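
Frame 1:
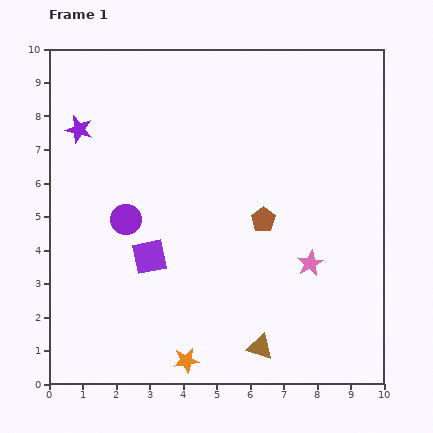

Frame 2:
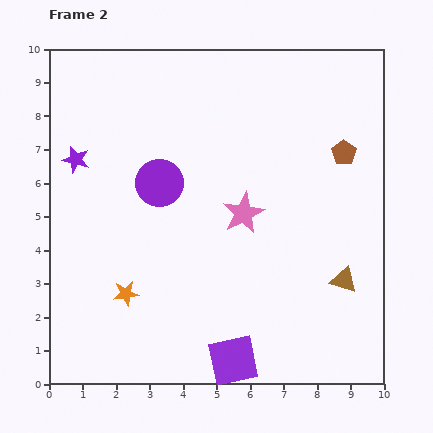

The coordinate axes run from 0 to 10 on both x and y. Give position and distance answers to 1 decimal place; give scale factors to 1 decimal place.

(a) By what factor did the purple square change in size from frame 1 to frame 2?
1.4×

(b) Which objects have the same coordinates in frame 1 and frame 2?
none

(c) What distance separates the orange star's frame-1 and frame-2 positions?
2.7

The orange star moved from (4.1, 0.7) to (2.3, 2.7), a distance of √(1.8² + 2.0²) ≈ 2.7.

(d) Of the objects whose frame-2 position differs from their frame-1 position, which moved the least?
the purple star

(moved 0.9)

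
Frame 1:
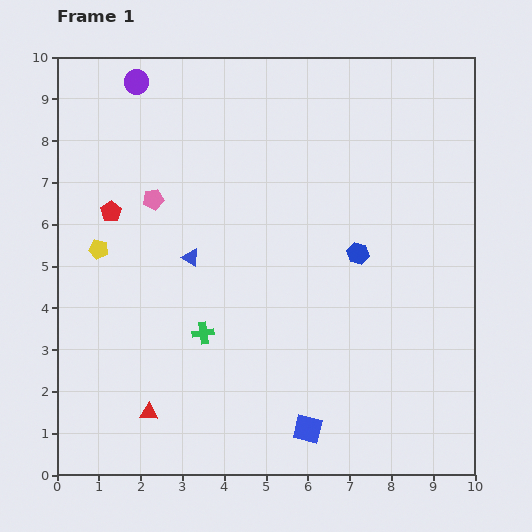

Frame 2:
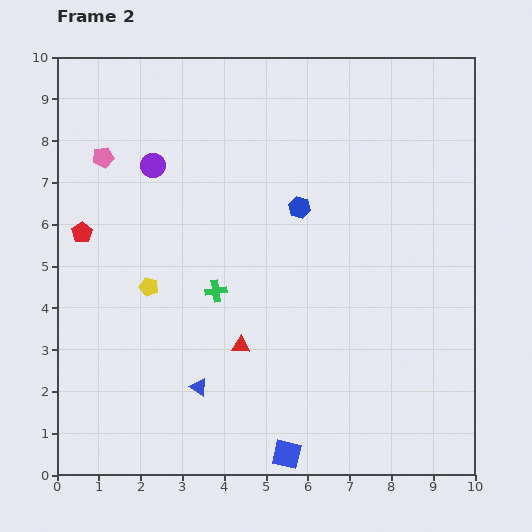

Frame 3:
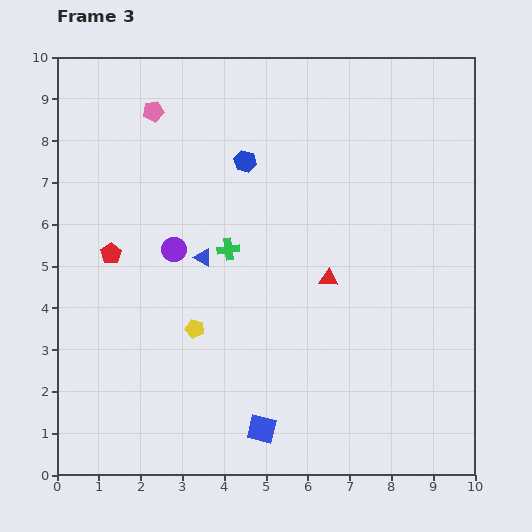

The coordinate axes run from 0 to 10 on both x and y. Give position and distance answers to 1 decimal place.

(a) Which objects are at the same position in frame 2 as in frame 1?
none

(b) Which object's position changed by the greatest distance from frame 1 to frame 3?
the red triangle

(moved 5.4; next 4.1)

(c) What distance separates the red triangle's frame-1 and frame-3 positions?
5.4

The red triangle moved from (2.2, 1.5) to (6.5, 4.7), a distance of √(4.3² + 3.2²) ≈ 5.4.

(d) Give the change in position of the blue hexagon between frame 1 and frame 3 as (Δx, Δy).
(-2.7, 2.2)

The blue hexagon was at (7.2, 5.3) in frame 1 and (4.5, 7.5) in frame 3.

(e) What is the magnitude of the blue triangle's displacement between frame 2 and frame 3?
3.1

The blue triangle moved from (3.4, 2.1) to (3.5, 5.2), a distance of √(0.1² + 3.1²) ≈ 3.1.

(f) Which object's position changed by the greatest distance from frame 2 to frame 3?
the blue triangle

(moved 3.1; next 2.6)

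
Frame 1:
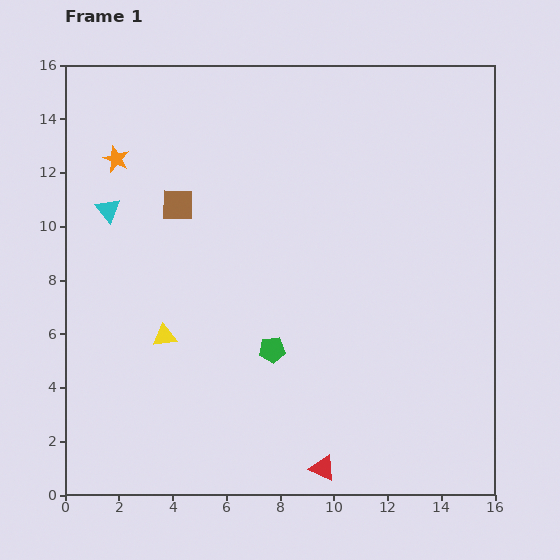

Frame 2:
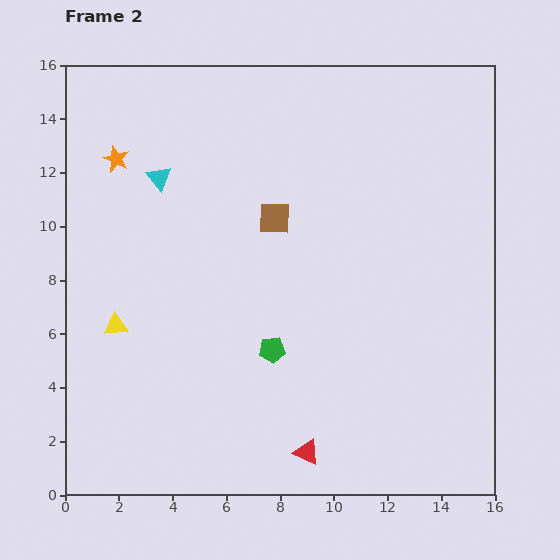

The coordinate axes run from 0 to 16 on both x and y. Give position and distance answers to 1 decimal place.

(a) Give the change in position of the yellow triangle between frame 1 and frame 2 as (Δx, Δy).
(-1.8, 0.4)

The yellow triangle was at (3.7, 5.9) in frame 1 and (1.9, 6.3) in frame 2.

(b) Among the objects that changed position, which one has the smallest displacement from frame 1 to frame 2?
the red triangle

(moved 0.8)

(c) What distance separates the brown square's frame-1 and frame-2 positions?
3.6

The brown square moved from (4.2, 10.8) to (7.8, 10.3), a distance of √(3.6² + 0.5²) ≈ 3.6.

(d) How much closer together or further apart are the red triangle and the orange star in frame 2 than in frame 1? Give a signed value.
-0.8

Distance in frame 1: 13.8. Distance in frame 2: 13.0.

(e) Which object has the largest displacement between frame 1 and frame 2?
the brown square

(moved 3.6; next 2.2)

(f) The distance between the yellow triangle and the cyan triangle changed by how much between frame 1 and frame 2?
+0.6

Distance in frame 1: 5.1. Distance in frame 2: 5.7.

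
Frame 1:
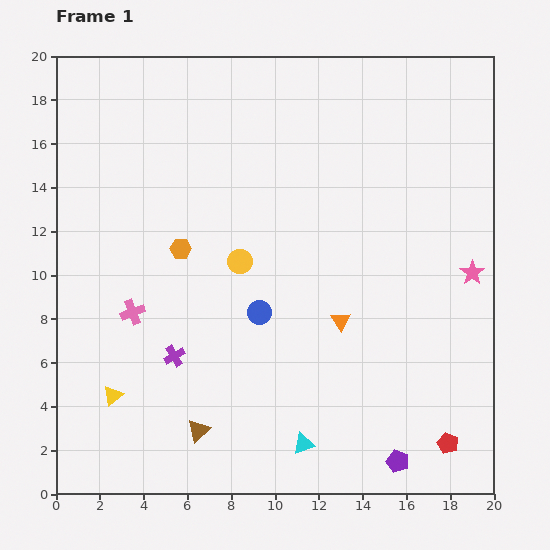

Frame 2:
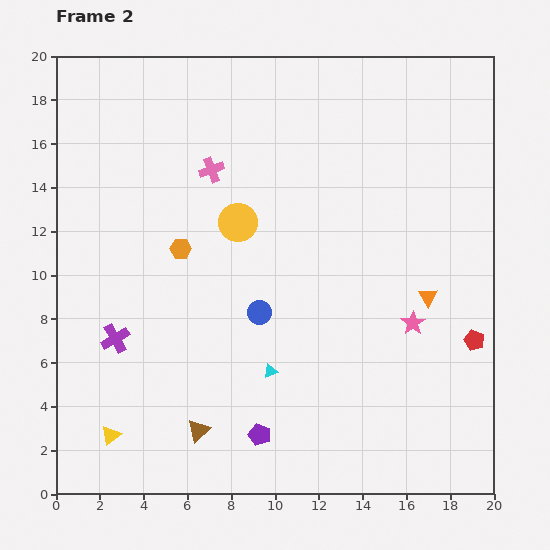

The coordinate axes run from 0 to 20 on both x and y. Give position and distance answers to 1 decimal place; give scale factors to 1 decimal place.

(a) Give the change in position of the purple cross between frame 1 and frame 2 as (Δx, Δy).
(-2.7, 0.8)

The purple cross was at (5.4, 6.3) in frame 1 and (2.7, 7.1) in frame 2.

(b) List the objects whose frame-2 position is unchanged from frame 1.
the blue circle, the orange hexagon, the brown triangle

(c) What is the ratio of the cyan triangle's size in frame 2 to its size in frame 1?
0.7×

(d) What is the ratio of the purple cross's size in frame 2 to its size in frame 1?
1.3×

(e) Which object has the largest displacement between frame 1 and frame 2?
the pink cross

(moved 7.4; next 6.4)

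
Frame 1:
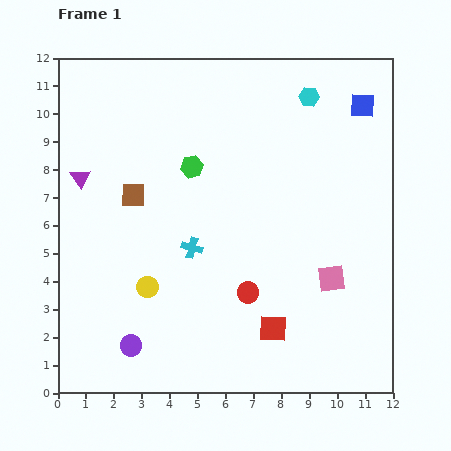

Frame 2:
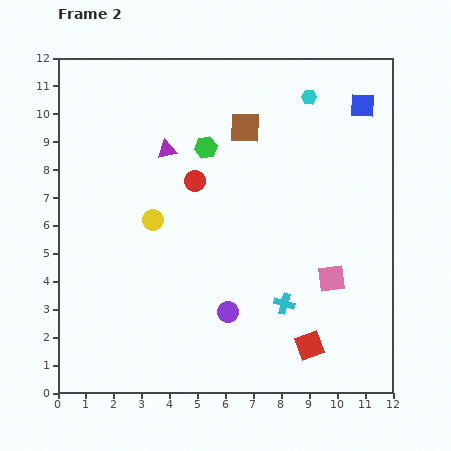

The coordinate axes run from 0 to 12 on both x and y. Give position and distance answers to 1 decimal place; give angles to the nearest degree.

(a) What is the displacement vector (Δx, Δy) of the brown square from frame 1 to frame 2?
(4.0, 2.4)

The brown square was at (2.7, 7.1) in frame 1 and (6.7, 9.5) in frame 2.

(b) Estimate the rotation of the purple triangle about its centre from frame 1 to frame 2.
52° clockwise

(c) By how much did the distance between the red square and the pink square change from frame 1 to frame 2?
-0.3

Distance in frame 1: 2.8. Distance in frame 2: 2.5.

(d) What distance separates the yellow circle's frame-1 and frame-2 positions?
2.4

The yellow circle moved from (3.2, 3.8) to (3.4, 6.2), a distance of √(0.2² + 2.4²) ≈ 2.4.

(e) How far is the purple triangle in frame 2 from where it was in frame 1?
3.3

The purple triangle moved from (0.8, 7.7) to (3.9, 8.7), a distance of √(3.1² + 1.0²) ≈ 3.3.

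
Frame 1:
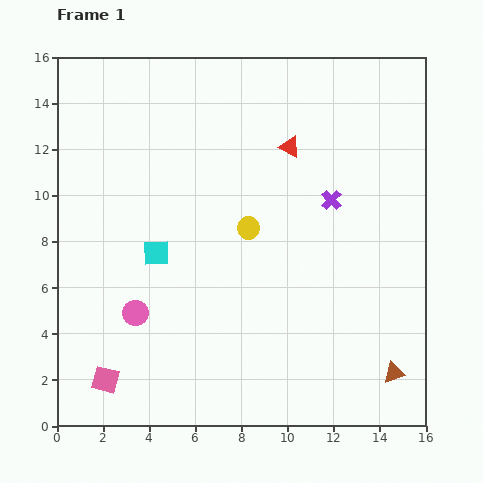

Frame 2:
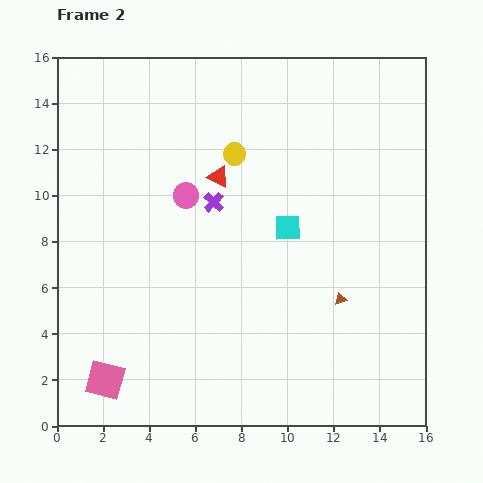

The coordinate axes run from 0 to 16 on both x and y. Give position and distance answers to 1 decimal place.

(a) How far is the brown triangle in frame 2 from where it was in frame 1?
3.9

The brown triangle moved from (14.6, 2.3) to (12.3, 5.5), a distance of √(2.3² + 3.2²) ≈ 3.9.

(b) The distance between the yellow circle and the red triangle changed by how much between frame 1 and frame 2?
-2.7

Distance in frame 1: 3.9. Distance in frame 2: 1.2.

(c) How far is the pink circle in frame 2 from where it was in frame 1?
5.6

The pink circle moved from (3.4, 4.9) to (5.6, 10.0), a distance of √(2.2² + 5.1²) ≈ 5.6.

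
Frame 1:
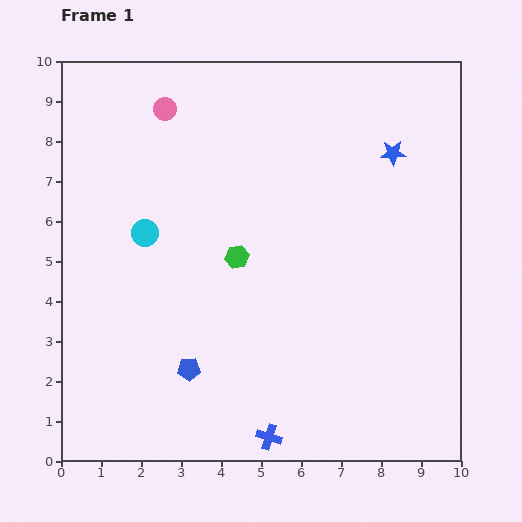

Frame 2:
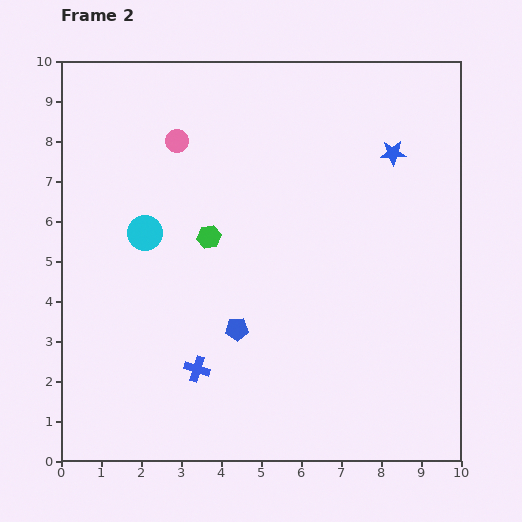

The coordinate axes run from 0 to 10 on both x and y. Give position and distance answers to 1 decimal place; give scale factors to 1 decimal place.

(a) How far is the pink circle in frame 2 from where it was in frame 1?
0.9

The pink circle moved from (2.6, 8.8) to (2.9, 8.0), a distance of √(0.3² + 0.8²) ≈ 0.9.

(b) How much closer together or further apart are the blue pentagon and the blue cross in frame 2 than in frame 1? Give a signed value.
-1.2

Distance in frame 1: 2.6. Distance in frame 2: 1.4.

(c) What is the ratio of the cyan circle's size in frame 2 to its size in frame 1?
1.3×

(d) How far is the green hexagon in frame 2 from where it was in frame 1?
0.9

The green hexagon moved from (4.4, 5.1) to (3.7, 5.6), a distance of √(0.7² + 0.5²) ≈ 0.9.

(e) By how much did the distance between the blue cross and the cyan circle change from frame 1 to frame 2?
-2.4

Distance in frame 1: 6.0. Distance in frame 2: 3.6.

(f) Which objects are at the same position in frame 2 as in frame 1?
the blue star, the cyan circle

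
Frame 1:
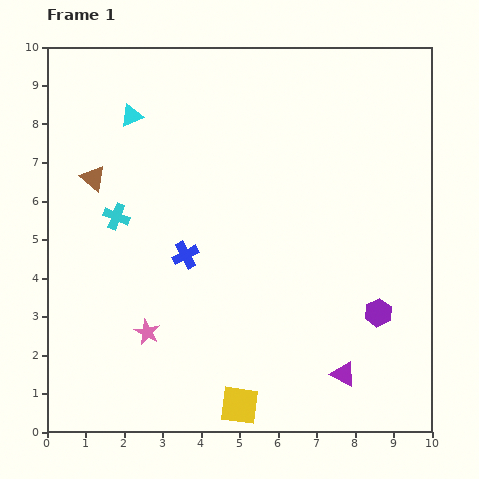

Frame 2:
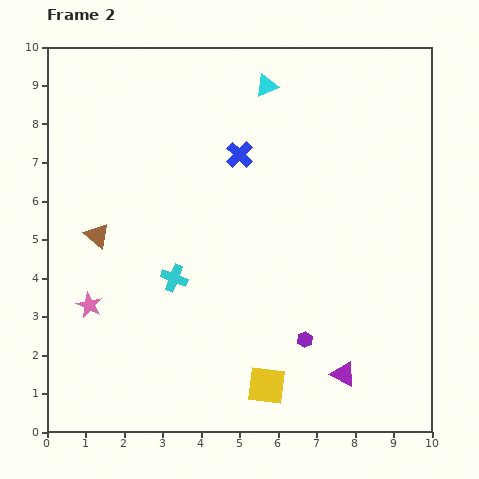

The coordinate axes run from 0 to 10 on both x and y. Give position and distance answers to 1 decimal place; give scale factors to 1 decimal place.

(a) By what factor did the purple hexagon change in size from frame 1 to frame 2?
0.6×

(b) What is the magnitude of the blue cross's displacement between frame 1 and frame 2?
3.0

The blue cross moved from (3.6, 4.6) to (5.0, 7.2), a distance of √(1.4² + 2.6²) ≈ 3.0.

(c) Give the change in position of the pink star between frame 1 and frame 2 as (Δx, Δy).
(-1.5, 0.7)

The pink star was at (2.6, 2.6) in frame 1 and (1.1, 3.3) in frame 2.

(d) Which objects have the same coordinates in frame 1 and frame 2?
the purple triangle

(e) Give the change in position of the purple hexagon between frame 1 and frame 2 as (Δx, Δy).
(-1.9, -0.7)

The purple hexagon was at (8.6, 3.1) in frame 1 and (6.7, 2.4) in frame 2.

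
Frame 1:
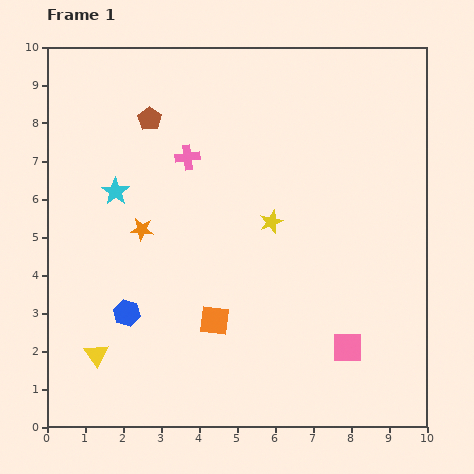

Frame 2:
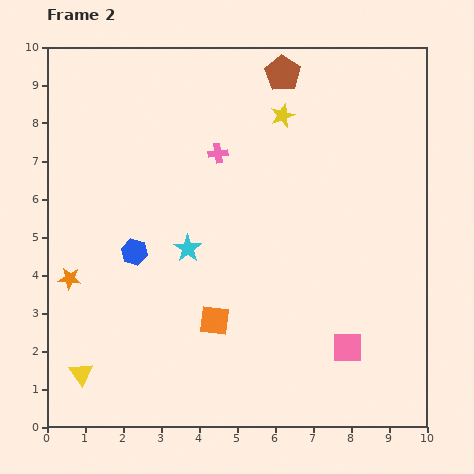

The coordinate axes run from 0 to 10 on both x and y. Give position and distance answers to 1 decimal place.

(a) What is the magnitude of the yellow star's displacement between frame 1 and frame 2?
2.8

The yellow star moved from (5.9, 5.4) to (6.2, 8.2), a distance of √(0.3² + 2.8²) ≈ 2.8.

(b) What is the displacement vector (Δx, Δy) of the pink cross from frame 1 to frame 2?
(0.8, 0.1)

The pink cross was at (3.7, 7.1) in frame 1 and (4.5, 7.2) in frame 2.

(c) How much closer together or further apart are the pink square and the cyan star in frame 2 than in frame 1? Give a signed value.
-2.4

Distance in frame 1: 7.3. Distance in frame 2: 4.9.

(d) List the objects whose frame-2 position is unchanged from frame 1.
the orange square, the pink square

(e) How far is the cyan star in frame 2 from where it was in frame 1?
2.4

The cyan star moved from (1.8, 6.2) to (3.7, 4.7), a distance of √(1.9² + 1.5²) ≈ 2.4.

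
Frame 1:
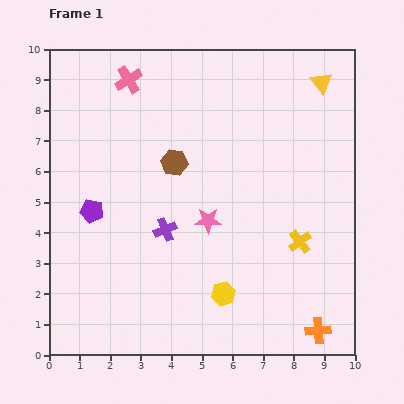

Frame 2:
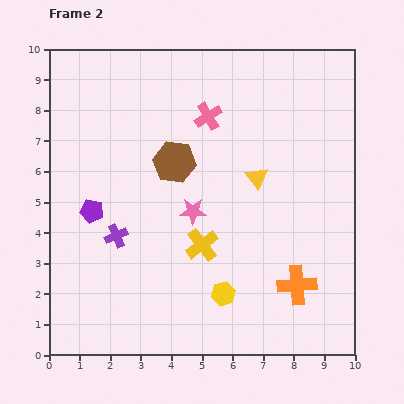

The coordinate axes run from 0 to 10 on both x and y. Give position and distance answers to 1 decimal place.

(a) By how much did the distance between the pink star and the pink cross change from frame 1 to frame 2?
-2.2

Distance in frame 1: 5.3. Distance in frame 2: 3.1.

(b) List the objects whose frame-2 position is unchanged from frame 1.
the purple pentagon, the brown hexagon, the yellow hexagon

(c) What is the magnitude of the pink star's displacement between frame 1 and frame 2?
0.6

The pink star moved from (5.2, 4.4) to (4.7, 4.7), a distance of √(0.5² + 0.3²) ≈ 0.6.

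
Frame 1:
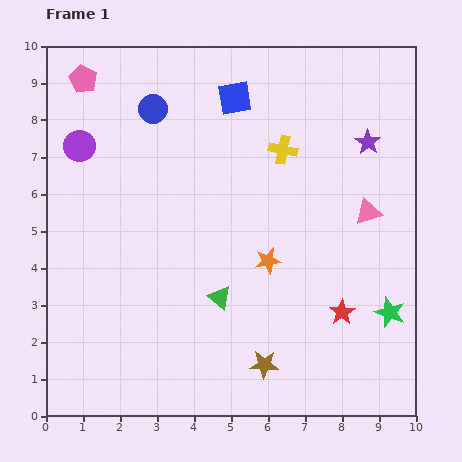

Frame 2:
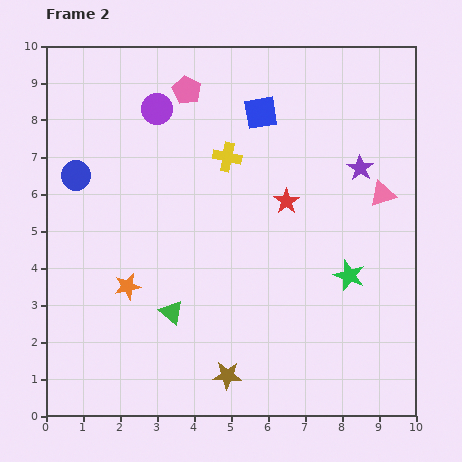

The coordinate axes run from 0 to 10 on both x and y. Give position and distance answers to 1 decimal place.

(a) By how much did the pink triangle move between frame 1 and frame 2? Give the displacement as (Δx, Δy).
(0.4, 0.5)

The pink triangle was at (8.7, 5.5) in frame 1 and (9.1, 6.0) in frame 2.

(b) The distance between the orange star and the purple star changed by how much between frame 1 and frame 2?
+2.9

Distance in frame 1: 4.2. Distance in frame 2: 7.1.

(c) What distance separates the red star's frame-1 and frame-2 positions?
3.4

The red star moved from (8.0, 2.8) to (6.5, 5.8), a distance of √(1.5² + 3.0²) ≈ 3.4.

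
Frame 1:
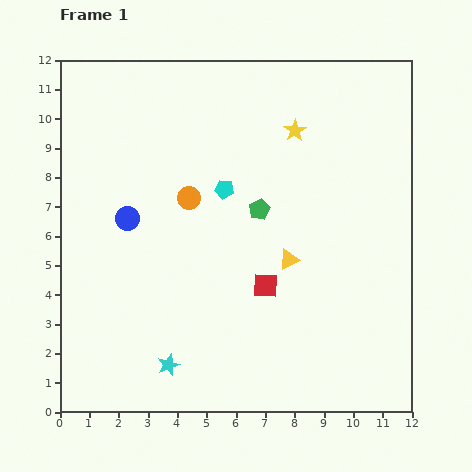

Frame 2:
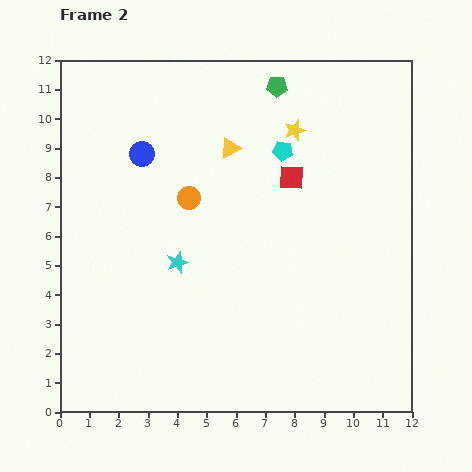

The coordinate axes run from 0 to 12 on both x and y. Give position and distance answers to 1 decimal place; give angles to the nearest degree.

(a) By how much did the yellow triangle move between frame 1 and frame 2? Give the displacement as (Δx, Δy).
(-2.0, 3.8)

The yellow triangle was at (7.8, 5.2) in frame 1 and (5.8, 9.0) in frame 2.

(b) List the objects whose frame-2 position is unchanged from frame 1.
the yellow star, the orange circle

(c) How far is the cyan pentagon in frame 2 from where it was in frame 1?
2.4

The cyan pentagon moved from (5.6, 7.6) to (7.6, 8.9), a distance of √(2.0² + 1.3²) ≈ 2.4.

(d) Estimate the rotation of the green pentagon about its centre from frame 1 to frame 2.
30° clockwise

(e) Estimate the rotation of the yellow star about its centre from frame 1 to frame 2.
15° clockwise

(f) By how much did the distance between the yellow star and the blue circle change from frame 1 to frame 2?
-1.1

Distance in frame 1: 6.4. Distance in frame 2: 5.3.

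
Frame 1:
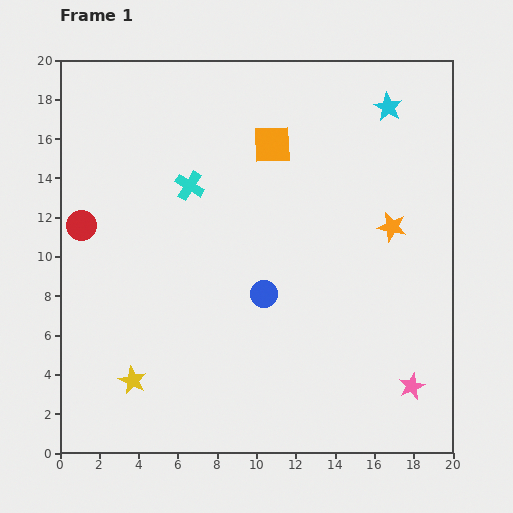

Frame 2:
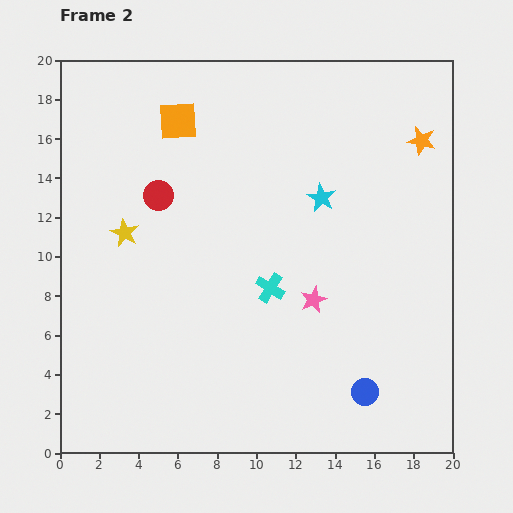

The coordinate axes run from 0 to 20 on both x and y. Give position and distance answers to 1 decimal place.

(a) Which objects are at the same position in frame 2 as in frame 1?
none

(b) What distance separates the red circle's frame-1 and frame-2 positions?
4.2

The red circle moved from (1.1, 11.6) to (5.0, 13.1), a distance of √(3.9² + 1.5²) ≈ 4.2.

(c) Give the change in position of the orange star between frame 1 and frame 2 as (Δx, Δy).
(1.5, 4.4)

The orange star was at (16.9, 11.5) in frame 1 and (18.4, 15.9) in frame 2.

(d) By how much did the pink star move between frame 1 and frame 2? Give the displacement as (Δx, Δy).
(-5.0, 4.4)

The pink star was at (17.9, 3.4) in frame 1 and (12.9, 7.8) in frame 2.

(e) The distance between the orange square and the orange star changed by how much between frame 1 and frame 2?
+5.0

Distance in frame 1: 7.4. Distance in frame 2: 12.4.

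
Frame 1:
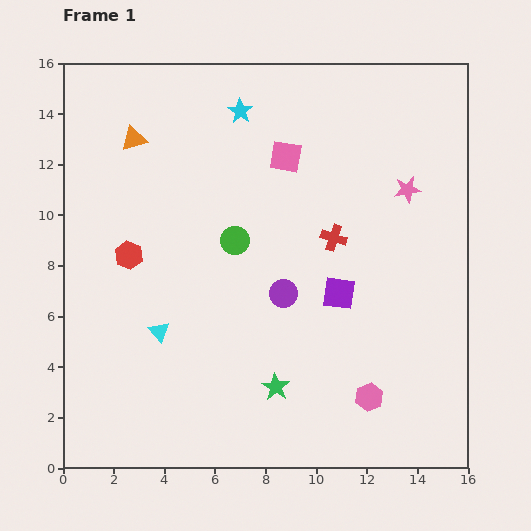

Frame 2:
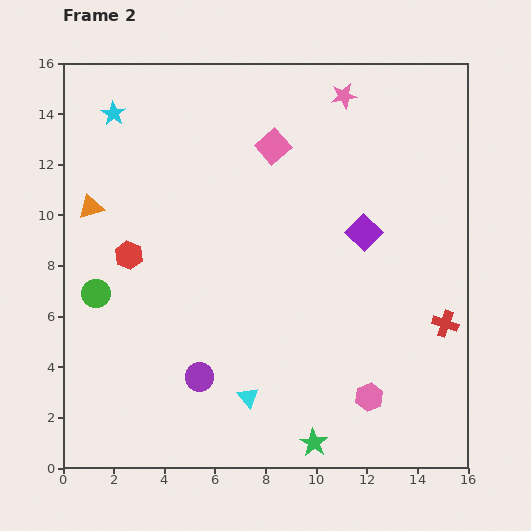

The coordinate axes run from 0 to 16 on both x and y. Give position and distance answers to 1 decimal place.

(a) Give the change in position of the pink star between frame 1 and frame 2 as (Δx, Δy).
(-2.5, 3.7)

The pink star was at (13.6, 11.0) in frame 1 and (11.1, 14.7) in frame 2.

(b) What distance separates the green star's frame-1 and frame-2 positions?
2.7

The green star moved from (8.4, 3.2) to (9.9, 1.0), a distance of √(1.5² + 2.2²) ≈ 2.7.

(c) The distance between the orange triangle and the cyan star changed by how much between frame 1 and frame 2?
-0.5

Distance in frame 1: 4.3. Distance in frame 2: 3.8.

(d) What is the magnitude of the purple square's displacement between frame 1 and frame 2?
2.6

The purple square moved from (10.9, 6.9) to (11.9, 9.3), a distance of √(1.0² + 2.4²) ≈ 2.6.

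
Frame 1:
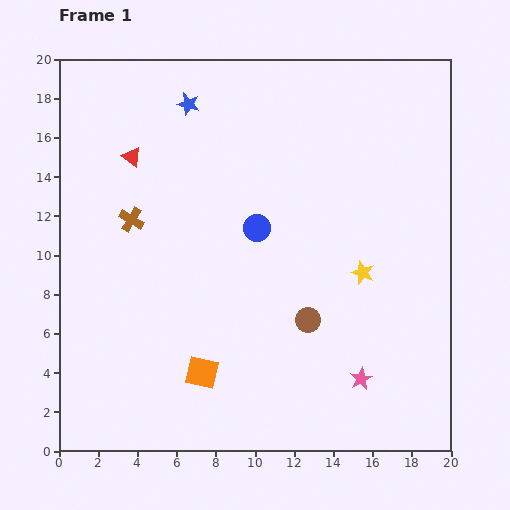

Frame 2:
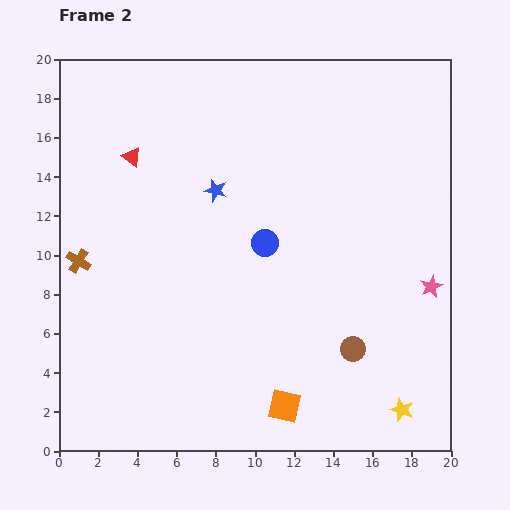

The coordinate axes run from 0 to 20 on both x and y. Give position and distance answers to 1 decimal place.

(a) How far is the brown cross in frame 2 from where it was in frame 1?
3.4

The brown cross moved from (3.7, 11.8) to (1.0, 9.7), a distance of √(2.7² + 2.1²) ≈ 3.4.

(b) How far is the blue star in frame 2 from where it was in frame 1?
4.6

The blue star moved from (6.6, 17.7) to (8.0, 13.3), a distance of √(1.4² + 4.4²) ≈ 4.6.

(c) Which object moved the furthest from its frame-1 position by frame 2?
the yellow star

(moved 7.3; next 5.9)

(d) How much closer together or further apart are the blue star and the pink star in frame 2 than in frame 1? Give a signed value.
-4.5

Distance in frame 1: 16.5. Distance in frame 2: 12.0.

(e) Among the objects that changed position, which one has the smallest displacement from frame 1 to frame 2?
the blue circle

(moved 0.9)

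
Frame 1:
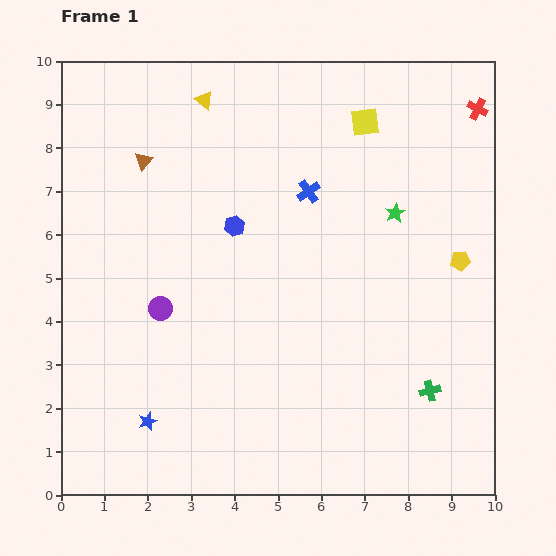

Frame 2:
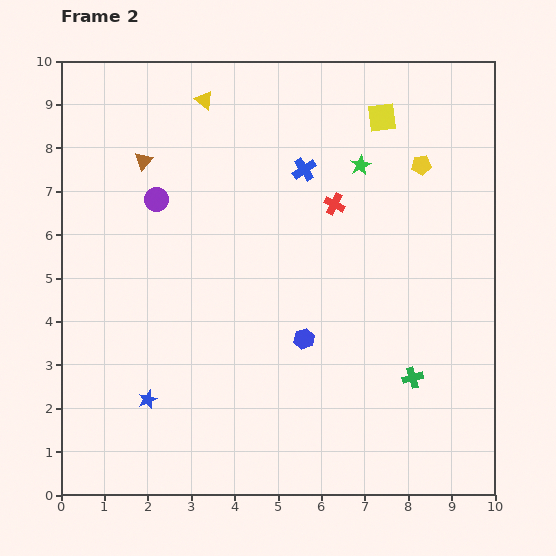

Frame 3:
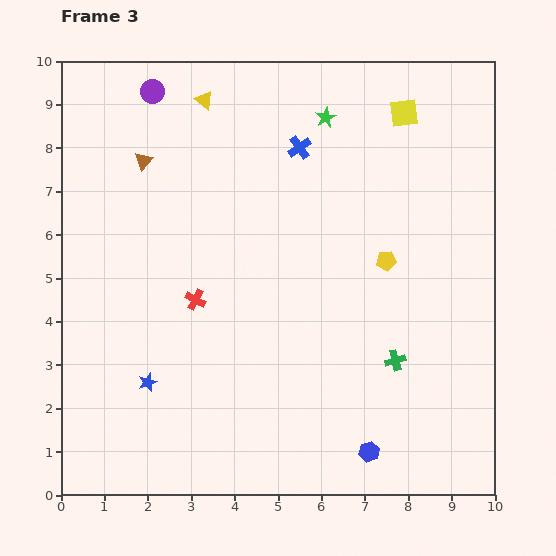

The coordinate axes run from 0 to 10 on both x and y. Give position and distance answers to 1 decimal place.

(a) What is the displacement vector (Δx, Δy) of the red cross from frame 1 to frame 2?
(-3.3, -2.2)

The red cross was at (9.6, 8.9) in frame 1 and (6.3, 6.7) in frame 2.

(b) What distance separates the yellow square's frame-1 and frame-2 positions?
0.4

The yellow square moved from (7.0, 8.6) to (7.4, 8.7), a distance of √(0.4² + 0.1²) ≈ 0.4.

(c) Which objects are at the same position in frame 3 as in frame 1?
the yellow triangle, the brown triangle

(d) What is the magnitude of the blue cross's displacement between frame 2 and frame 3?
0.5

The blue cross moved from (5.6, 7.5) to (5.5, 8.0), a distance of √(0.1² + 0.5²) ≈ 0.5.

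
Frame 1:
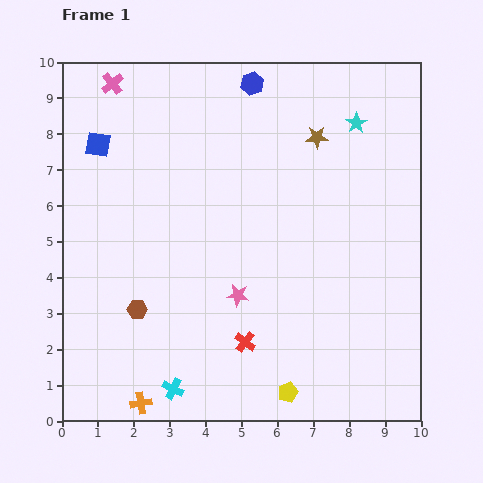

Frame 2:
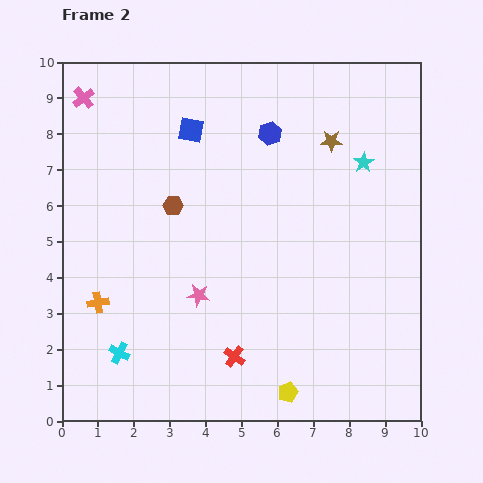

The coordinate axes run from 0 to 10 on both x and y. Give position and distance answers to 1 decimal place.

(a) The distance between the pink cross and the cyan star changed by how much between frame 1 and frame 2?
+1.1

Distance in frame 1: 6.9. Distance in frame 2: 8.0.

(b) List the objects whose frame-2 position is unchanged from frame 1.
the yellow pentagon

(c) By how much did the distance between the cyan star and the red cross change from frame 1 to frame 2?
-0.3

Distance in frame 1: 6.8. Distance in frame 2: 6.5.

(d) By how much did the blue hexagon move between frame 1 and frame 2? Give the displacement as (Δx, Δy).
(0.5, -1.4)

The blue hexagon was at (5.3, 9.4) in frame 1 and (5.8, 8.0) in frame 2.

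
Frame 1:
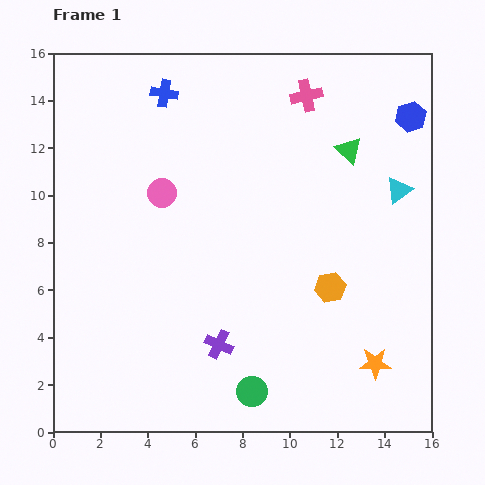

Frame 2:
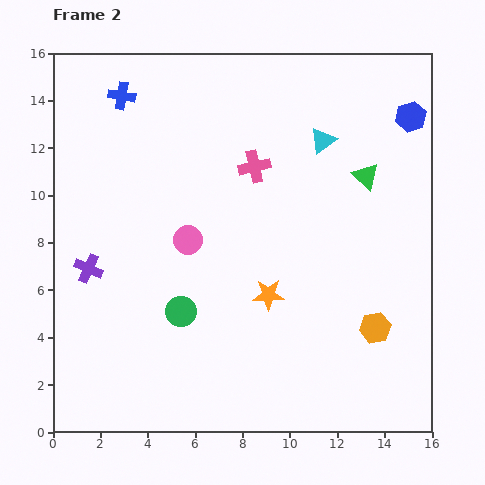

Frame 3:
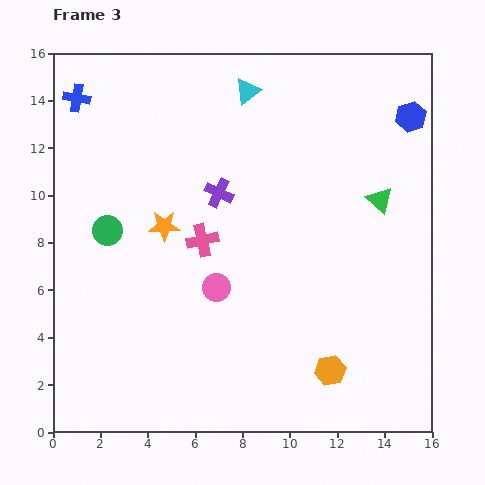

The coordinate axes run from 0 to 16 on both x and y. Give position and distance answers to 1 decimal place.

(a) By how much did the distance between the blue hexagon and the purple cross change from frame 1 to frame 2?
+2.4

Distance in frame 1: 12.6. Distance in frame 2: 15.0.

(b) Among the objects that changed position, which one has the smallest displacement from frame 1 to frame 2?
the green triangle

(moved 1.3)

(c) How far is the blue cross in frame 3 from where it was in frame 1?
3.7

The blue cross moved from (4.7, 14.3) to (1.0, 14.1), a distance of √(3.7² + 0.2²) ≈ 3.7.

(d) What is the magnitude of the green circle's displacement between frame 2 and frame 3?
4.6

The green circle moved from (5.4, 5.1) to (2.3, 8.5), a distance of √(3.1² + 3.4²) ≈ 4.6.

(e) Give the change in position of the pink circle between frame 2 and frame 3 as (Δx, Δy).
(1.2, -2.0)

The pink circle was at (5.7, 8.1) in frame 2 and (6.9, 6.1) in frame 3.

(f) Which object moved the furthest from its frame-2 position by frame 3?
the purple cross

(moved 6.4; next 5.3)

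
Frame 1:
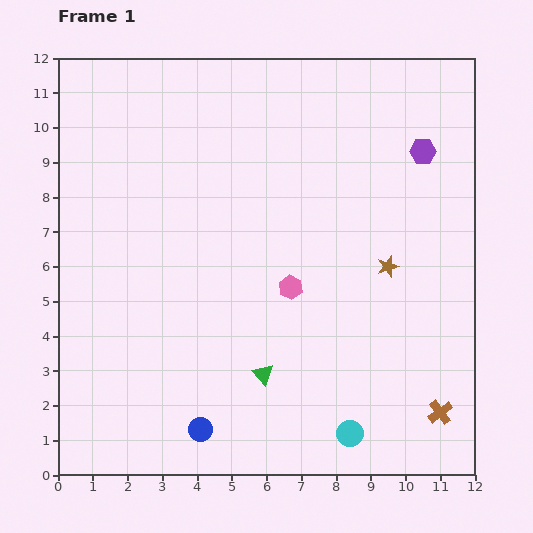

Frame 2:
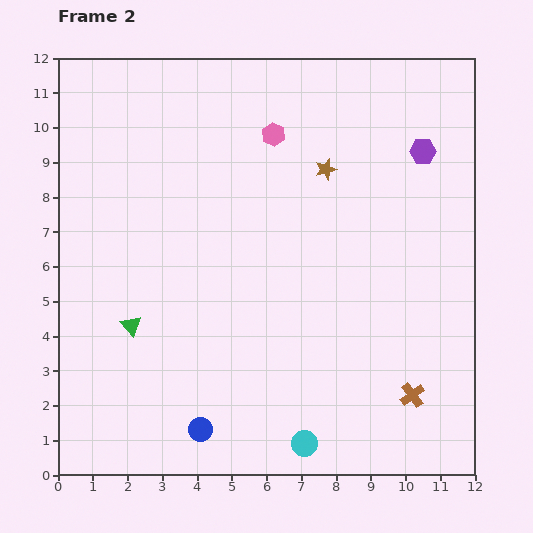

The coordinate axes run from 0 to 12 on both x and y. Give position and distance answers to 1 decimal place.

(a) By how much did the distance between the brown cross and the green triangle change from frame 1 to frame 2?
+3.1

Distance in frame 1: 5.2. Distance in frame 2: 8.3.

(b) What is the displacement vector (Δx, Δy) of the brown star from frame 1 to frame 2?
(-1.8, 2.8)

The brown star was at (9.5, 6.0) in frame 1 and (7.7, 8.8) in frame 2.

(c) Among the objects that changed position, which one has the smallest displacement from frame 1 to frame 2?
the brown cross

(moved 0.9)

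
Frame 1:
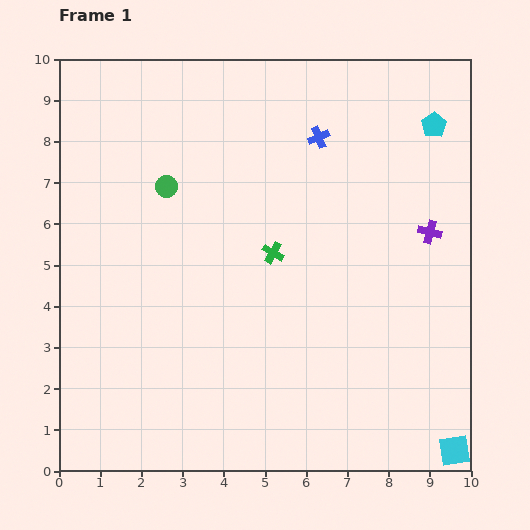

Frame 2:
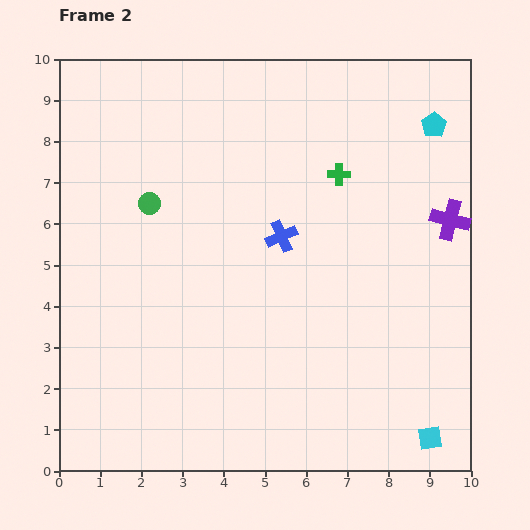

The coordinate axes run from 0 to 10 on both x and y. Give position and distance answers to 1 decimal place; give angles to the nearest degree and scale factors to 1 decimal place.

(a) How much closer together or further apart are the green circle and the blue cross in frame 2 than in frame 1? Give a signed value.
-0.6

Distance in frame 1: 3.9. Distance in frame 2: 3.3.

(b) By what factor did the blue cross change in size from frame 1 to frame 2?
1.5×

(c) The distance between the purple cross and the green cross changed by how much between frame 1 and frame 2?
-0.9

Distance in frame 1: 3.8. Distance in frame 2: 2.9.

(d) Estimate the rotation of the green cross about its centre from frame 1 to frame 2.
29° counter-clockwise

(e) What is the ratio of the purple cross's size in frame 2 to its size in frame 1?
1.7×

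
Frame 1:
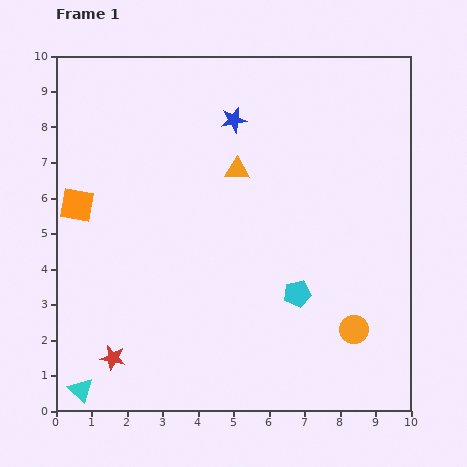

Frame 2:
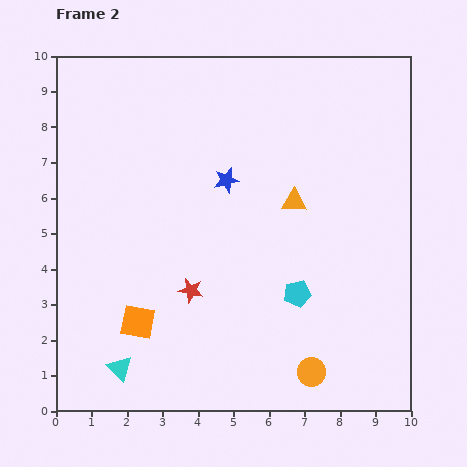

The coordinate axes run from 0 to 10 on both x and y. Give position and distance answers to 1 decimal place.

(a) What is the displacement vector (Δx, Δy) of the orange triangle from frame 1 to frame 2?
(1.6, -0.9)

The orange triangle was at (5.1, 6.8) in frame 1 and (6.7, 5.9) in frame 2.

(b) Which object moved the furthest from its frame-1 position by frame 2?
the orange square

(moved 3.7; next 2.9)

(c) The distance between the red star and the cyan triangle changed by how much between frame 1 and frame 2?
+1.7

Distance in frame 1: 1.3. Distance in frame 2: 3.0.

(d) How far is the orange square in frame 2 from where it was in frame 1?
3.7

The orange square moved from (0.6, 5.8) to (2.3, 2.5), a distance of √(1.7² + 3.3²) ≈ 3.7.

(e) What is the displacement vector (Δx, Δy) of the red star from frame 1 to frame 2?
(2.2, 1.9)

The red star was at (1.6, 1.5) in frame 1 and (3.8, 3.4) in frame 2.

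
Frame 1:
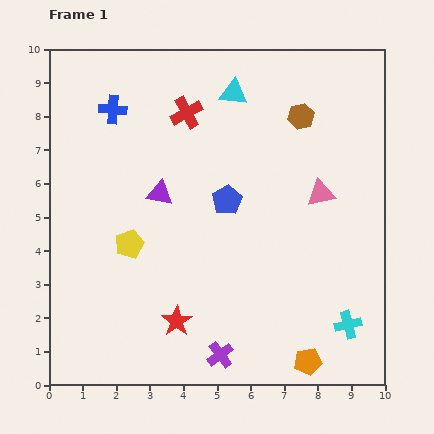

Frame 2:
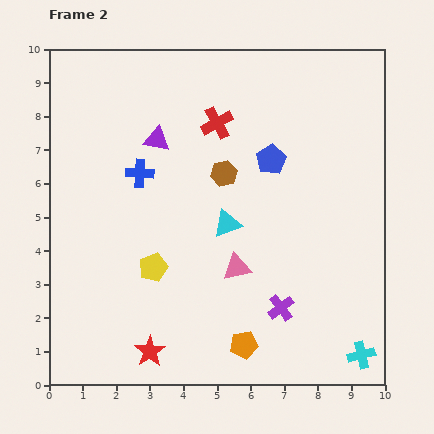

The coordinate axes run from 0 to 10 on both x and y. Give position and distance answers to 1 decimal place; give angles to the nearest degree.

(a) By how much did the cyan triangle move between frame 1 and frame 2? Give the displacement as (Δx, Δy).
(-0.2, -3.9)

The cyan triangle was at (5.5, 8.7) in frame 1 and (5.3, 4.8) in frame 2.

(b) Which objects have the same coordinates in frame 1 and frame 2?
none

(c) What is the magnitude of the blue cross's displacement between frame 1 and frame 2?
2.1

The blue cross moved from (1.9, 8.2) to (2.7, 6.3), a distance of √(0.8² + 1.9²) ≈ 2.1.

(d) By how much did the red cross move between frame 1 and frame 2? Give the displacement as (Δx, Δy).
(0.9, -0.3)

The red cross was at (4.1, 8.1) in frame 1 and (5.0, 7.8) in frame 2.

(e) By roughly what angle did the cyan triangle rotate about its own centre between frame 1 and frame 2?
26° counter-clockwise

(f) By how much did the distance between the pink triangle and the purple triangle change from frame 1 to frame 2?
-0.3

Distance in frame 1: 4.8. Distance in frame 2: 4.5.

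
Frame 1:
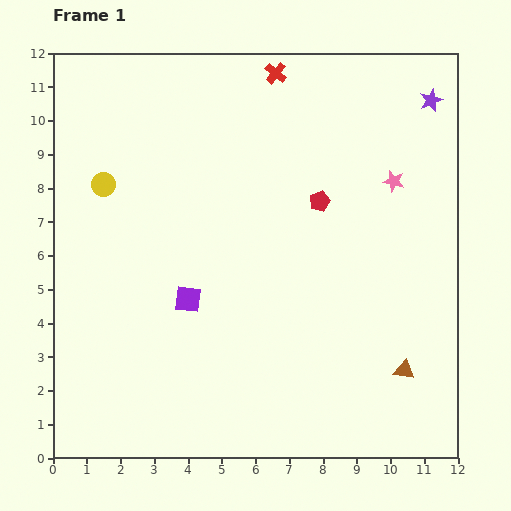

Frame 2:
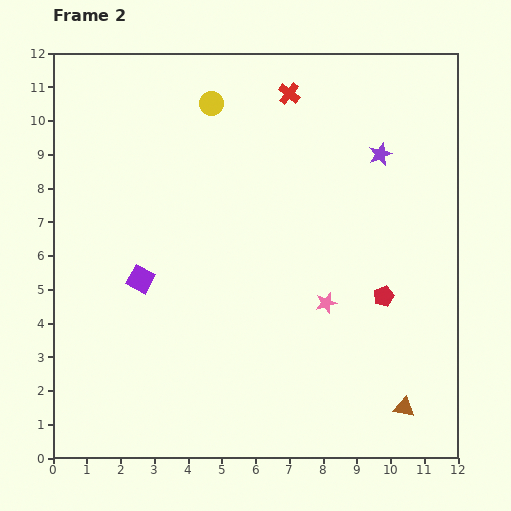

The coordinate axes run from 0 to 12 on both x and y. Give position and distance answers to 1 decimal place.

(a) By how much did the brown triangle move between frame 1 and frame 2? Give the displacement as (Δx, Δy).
(0.0, -1.1)

The brown triangle was at (10.4, 2.6) in frame 1 and (10.4, 1.5) in frame 2.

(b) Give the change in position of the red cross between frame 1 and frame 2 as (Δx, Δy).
(0.4, -0.6)

The red cross was at (6.6, 11.4) in frame 1 and (7.0, 10.8) in frame 2.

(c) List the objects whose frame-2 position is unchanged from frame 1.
none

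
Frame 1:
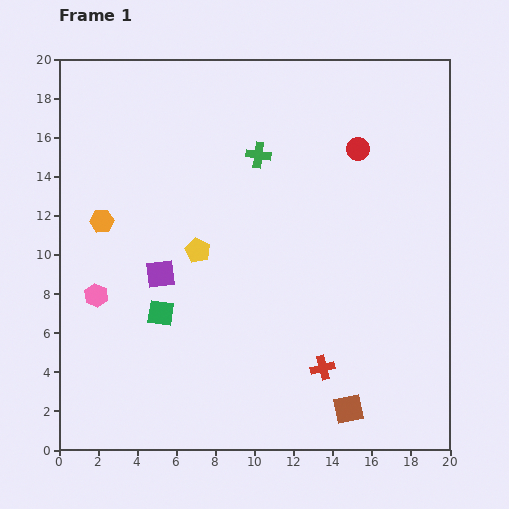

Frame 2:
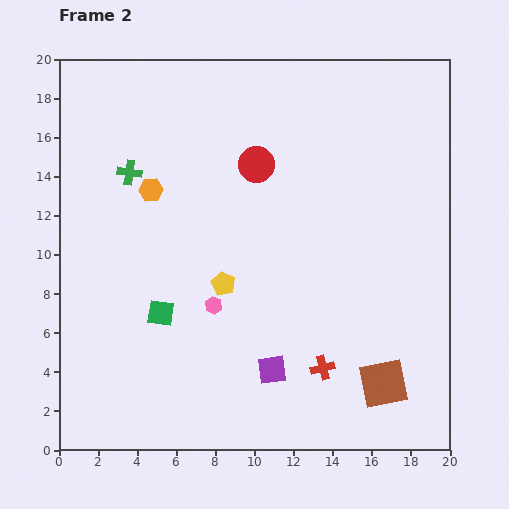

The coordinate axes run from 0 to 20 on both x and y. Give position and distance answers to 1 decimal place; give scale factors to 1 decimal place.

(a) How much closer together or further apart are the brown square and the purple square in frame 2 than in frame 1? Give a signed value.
-6.1

Distance in frame 1: 11.8. Distance in frame 2: 5.7.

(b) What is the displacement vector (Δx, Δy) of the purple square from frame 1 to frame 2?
(5.7, -4.9)

The purple square was at (5.2, 9.0) in frame 1 and (10.9, 4.1) in frame 2.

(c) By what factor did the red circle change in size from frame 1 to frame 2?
1.6×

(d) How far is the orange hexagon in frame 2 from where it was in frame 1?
3.0

The orange hexagon moved from (2.2, 11.7) to (4.7, 13.3), a distance of √(2.5² + 1.6²) ≈ 3.0.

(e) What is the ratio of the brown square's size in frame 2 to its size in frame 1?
1.6×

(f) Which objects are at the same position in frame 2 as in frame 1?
the red cross, the green square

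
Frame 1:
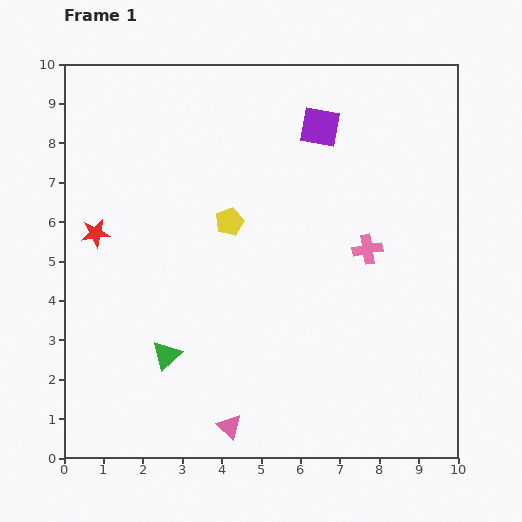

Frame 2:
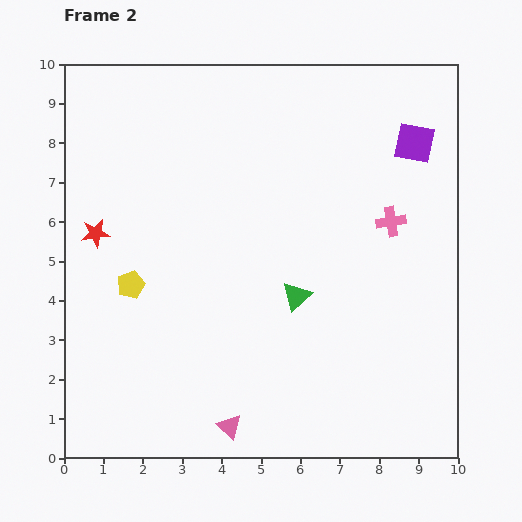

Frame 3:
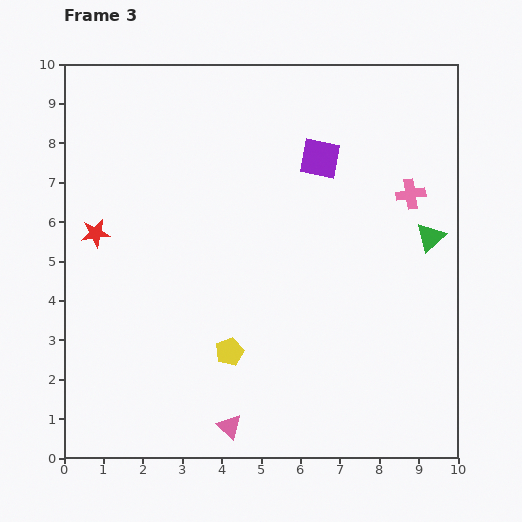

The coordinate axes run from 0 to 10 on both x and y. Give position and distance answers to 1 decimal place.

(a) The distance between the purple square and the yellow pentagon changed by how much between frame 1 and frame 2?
+4.7

Distance in frame 1: 3.3. Distance in frame 2: 8.0.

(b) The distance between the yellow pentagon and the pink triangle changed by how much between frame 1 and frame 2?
-0.8

Distance in frame 1: 5.2. Distance in frame 2: 4.4.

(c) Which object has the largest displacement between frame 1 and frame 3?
the green triangle

(moved 7.3; next 3.3)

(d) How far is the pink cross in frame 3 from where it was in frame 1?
1.8

The pink cross moved from (7.7, 5.3) to (8.8, 6.7), a distance of √(1.1² + 1.4²) ≈ 1.8.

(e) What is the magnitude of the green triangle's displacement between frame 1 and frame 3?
7.3

The green triangle moved from (2.6, 2.6) to (9.3, 5.6), a distance of √(6.7² + 3.0²) ≈ 7.3.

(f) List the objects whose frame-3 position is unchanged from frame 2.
the red star, the pink triangle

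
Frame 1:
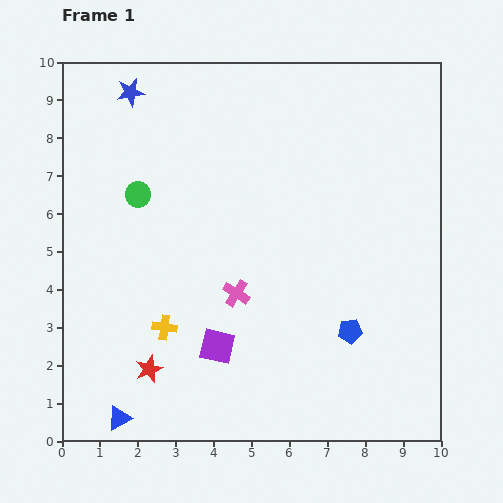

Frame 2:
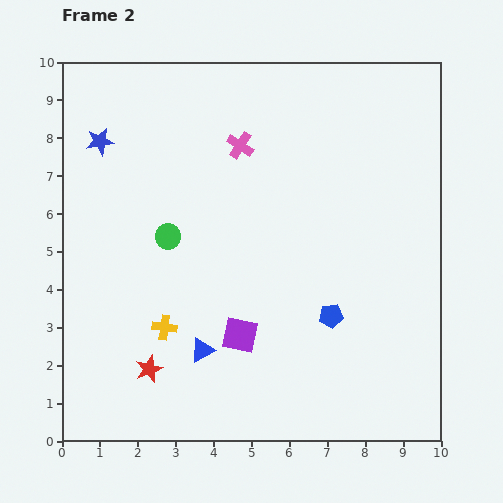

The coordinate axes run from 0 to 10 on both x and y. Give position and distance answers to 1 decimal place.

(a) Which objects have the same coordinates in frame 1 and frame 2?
the yellow cross, the red star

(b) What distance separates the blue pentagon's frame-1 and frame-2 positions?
0.6

The blue pentagon moved from (7.6, 2.9) to (7.1, 3.3), a distance of √(0.5² + 0.4²) ≈ 0.6.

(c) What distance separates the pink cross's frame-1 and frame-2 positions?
3.9

The pink cross moved from (4.6, 3.9) to (4.7, 7.8), a distance of √(0.1² + 3.9²) ≈ 3.9.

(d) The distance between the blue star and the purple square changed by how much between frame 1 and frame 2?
-0.8

Distance in frame 1: 7.1. Distance in frame 2: 6.3.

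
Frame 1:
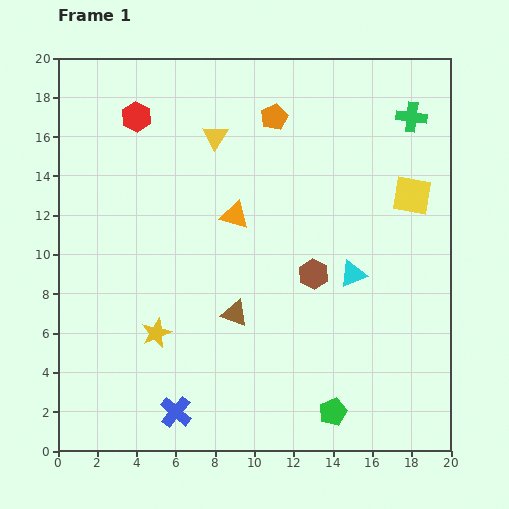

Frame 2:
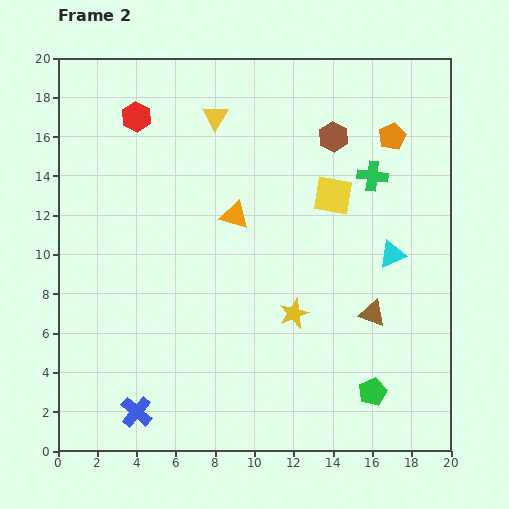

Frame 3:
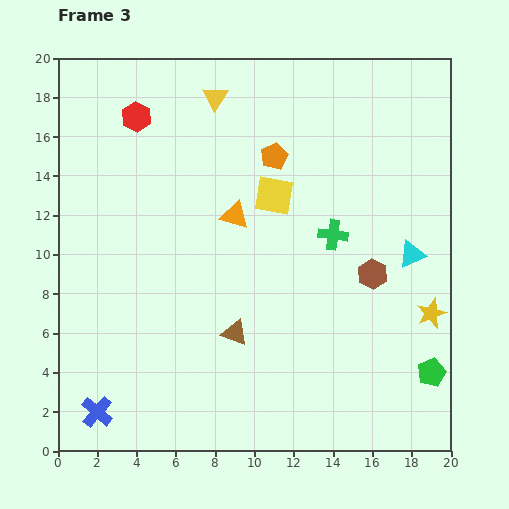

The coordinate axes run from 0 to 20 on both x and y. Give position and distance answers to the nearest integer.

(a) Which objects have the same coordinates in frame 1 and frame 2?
the orange triangle, the red hexagon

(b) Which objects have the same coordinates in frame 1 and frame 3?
the orange triangle, the red hexagon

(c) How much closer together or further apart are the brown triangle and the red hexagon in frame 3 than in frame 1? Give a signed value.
+1

Distance in frame 1: 11. Distance in frame 3: 12.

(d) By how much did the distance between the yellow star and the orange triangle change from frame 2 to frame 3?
+5

Distance in frame 2: 6. Distance in frame 3: 11.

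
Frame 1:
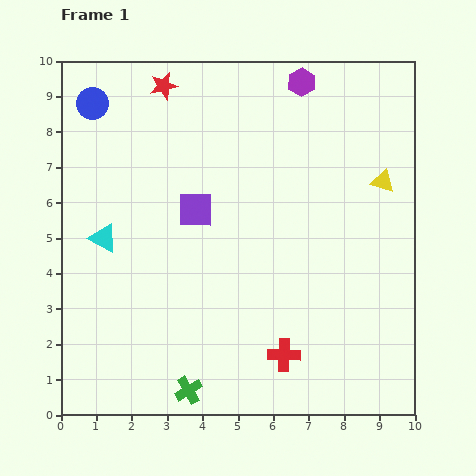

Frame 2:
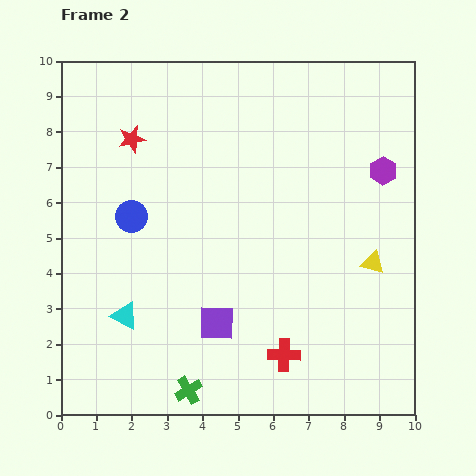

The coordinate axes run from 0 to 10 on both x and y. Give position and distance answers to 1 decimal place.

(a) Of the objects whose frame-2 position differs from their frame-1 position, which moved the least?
the red star

(moved 1.7)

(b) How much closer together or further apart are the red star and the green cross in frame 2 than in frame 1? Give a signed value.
-1.3

Distance in frame 1: 8.6. Distance in frame 2: 7.3.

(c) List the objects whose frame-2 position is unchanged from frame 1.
the red cross, the green cross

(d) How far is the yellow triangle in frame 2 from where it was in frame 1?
2.3

The yellow triangle moved from (9.1, 6.6) to (8.8, 4.3), a distance of √(0.3² + 2.3²) ≈ 2.3.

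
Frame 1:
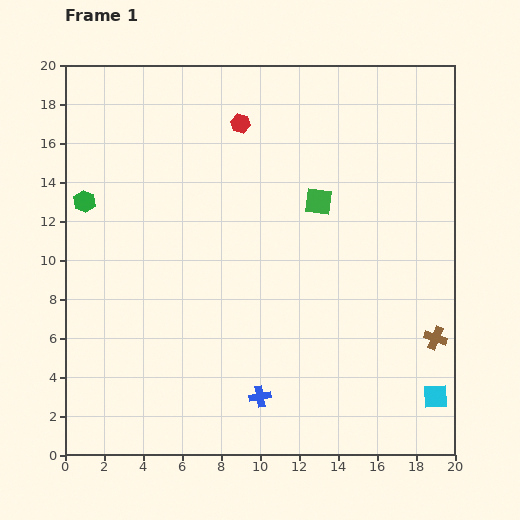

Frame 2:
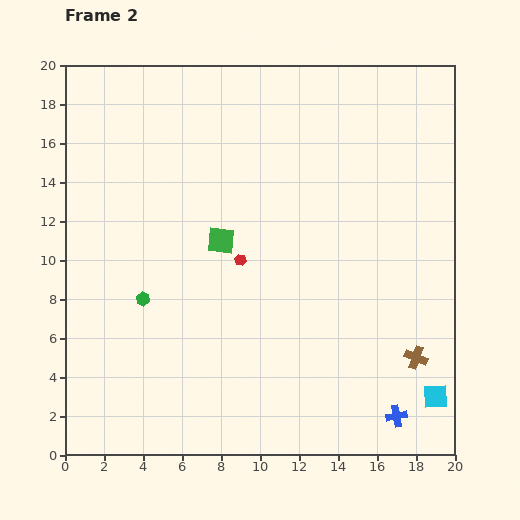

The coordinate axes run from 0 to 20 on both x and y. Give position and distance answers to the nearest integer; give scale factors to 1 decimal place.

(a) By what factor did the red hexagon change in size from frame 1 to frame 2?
0.6×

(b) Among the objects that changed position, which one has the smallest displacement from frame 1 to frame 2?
the brown cross

(moved 1)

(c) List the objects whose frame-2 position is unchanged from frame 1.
the cyan square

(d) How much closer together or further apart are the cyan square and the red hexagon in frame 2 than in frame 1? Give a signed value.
-5

Distance in frame 1: 17. Distance in frame 2: 12.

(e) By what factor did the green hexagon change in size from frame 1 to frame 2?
0.6×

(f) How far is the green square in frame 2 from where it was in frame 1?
5

The green square moved from (13, 13) to (8, 11), a distance of √(5² + 2²) ≈ 5.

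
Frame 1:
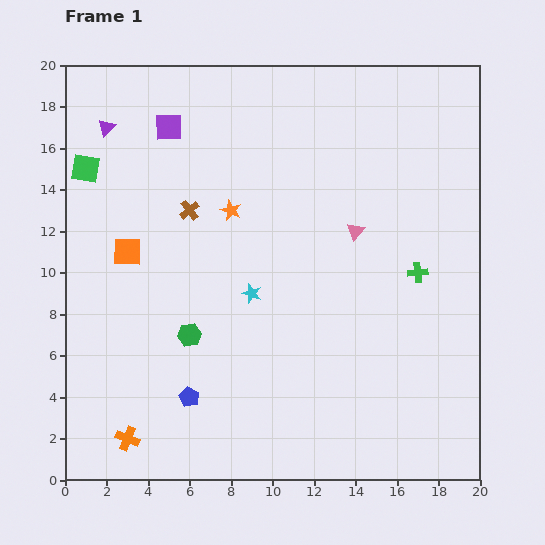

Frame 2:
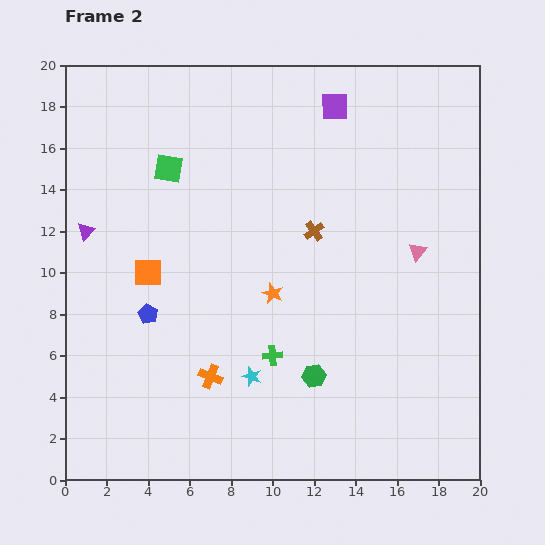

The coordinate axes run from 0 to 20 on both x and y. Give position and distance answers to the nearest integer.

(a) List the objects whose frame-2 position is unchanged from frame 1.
none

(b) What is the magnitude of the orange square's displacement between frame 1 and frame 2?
1

The orange square moved from (3, 11) to (4, 10), a distance of √(1² + 1²) ≈ 1.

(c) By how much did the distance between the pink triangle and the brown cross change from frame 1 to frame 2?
-3

Distance in frame 1: 8. Distance in frame 2: 5.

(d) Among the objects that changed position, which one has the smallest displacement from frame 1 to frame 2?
the orange square

(moved 1)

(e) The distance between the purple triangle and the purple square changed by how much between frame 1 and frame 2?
+10

Distance in frame 1: 3. Distance in frame 2: 13.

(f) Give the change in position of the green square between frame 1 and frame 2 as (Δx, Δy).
(4, 0)

The green square was at (1, 15) in frame 1 and (5, 15) in frame 2.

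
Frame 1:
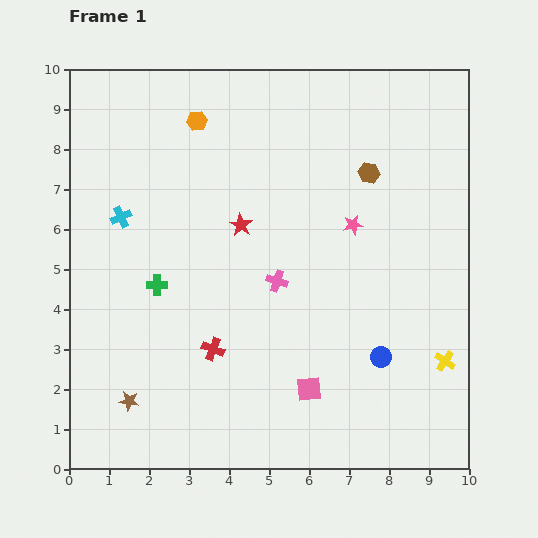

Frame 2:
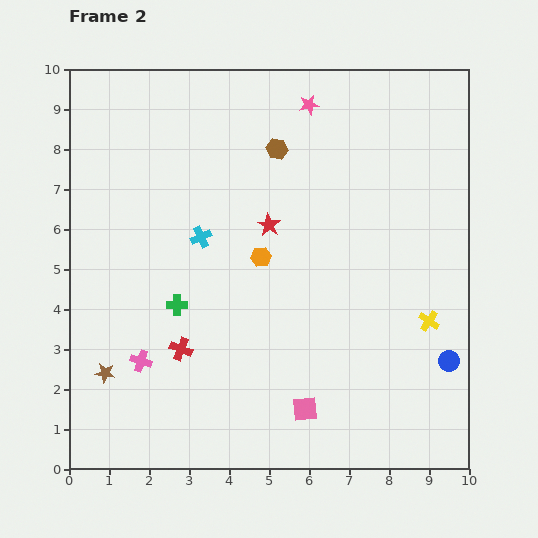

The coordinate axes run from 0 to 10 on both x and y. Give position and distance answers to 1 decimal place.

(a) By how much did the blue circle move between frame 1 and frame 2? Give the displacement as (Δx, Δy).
(1.7, -0.1)

The blue circle was at (7.8, 2.8) in frame 1 and (9.5, 2.7) in frame 2.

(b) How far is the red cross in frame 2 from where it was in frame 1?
0.8

The red cross moved from (3.6, 3.0) to (2.8, 3.0), a distance of √(0.8² + 0.0²) ≈ 0.8.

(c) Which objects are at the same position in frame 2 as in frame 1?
none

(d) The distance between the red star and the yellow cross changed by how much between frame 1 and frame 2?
-1.4

Distance in frame 1: 6.1. Distance in frame 2: 4.7.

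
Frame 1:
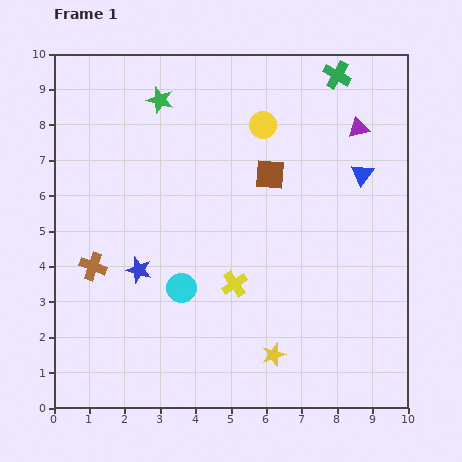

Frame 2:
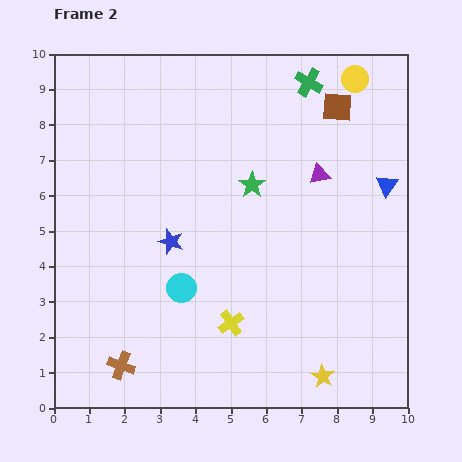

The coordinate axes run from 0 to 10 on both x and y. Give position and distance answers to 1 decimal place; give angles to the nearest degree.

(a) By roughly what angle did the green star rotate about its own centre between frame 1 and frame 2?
21° clockwise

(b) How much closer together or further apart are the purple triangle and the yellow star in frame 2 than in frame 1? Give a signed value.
-1.1

Distance in frame 1: 6.8. Distance in frame 2: 5.7.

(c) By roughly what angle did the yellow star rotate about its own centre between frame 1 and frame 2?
24° counter-clockwise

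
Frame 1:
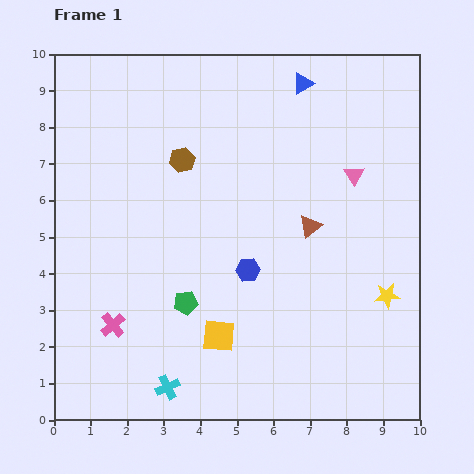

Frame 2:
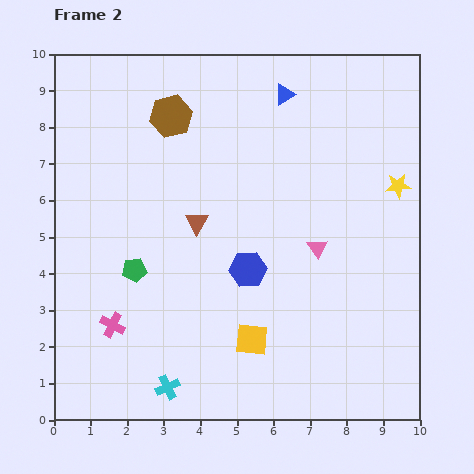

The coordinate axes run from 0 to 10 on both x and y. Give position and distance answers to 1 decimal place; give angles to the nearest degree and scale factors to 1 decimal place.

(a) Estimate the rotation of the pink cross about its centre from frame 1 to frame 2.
23° counter-clockwise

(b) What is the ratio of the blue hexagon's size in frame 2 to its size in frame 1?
1.5×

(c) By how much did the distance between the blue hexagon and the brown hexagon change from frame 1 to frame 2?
+1.2

Distance in frame 1: 3.5. Distance in frame 2: 4.7.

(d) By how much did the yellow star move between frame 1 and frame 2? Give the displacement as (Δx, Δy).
(0.3, 3.0)

The yellow star was at (9.1, 3.4) in frame 1 and (9.4, 6.4) in frame 2.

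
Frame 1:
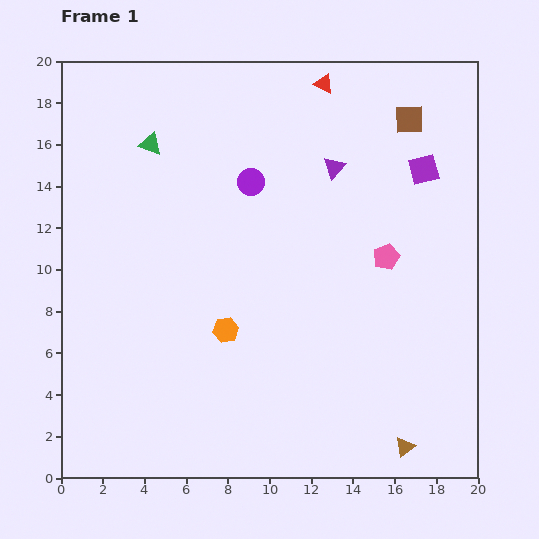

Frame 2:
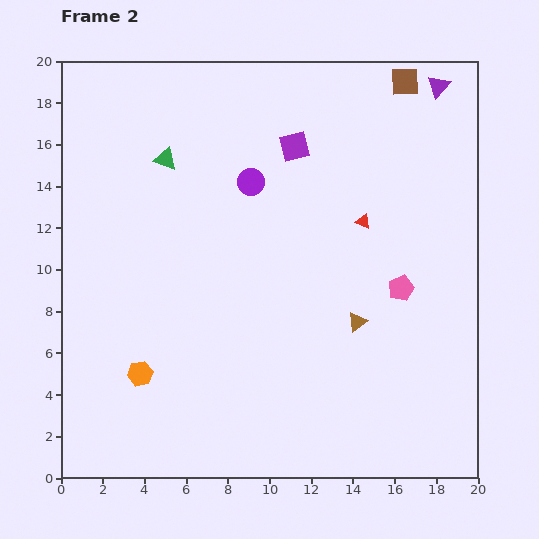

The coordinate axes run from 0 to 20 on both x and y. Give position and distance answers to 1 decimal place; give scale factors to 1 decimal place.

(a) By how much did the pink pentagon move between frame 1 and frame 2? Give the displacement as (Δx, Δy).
(0.7, -1.5)

The pink pentagon was at (15.6, 10.6) in frame 1 and (16.3, 9.1) in frame 2.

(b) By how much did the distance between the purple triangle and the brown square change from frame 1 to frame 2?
-2.7

Distance in frame 1: 4.3. Distance in frame 2: 1.6.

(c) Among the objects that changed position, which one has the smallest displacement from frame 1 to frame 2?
the green triangle

(moved 1.0)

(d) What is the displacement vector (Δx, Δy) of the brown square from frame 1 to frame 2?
(-0.2, 1.8)

The brown square was at (16.7, 17.2) in frame 1 and (16.5, 19.0) in frame 2.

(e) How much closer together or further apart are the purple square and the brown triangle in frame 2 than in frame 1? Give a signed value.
-4.4

Distance in frame 1: 13.3. Distance in frame 2: 8.9.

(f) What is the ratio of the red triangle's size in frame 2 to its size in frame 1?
0.8×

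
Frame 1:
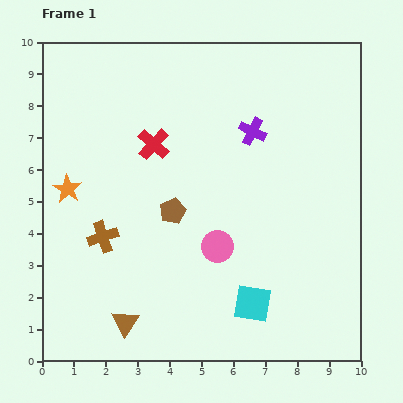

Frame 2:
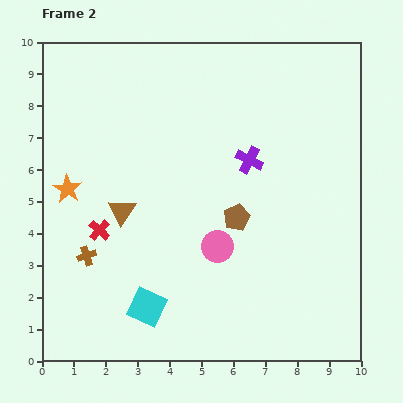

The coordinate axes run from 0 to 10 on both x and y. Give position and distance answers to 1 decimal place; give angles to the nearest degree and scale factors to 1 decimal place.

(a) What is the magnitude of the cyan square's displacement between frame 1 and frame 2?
3.3

The cyan square moved from (6.6, 1.8) to (3.3, 1.7), a distance of √(3.3² + 0.1²) ≈ 3.3.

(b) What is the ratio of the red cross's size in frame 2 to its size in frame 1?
0.7×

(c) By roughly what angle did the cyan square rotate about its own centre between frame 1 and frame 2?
16° clockwise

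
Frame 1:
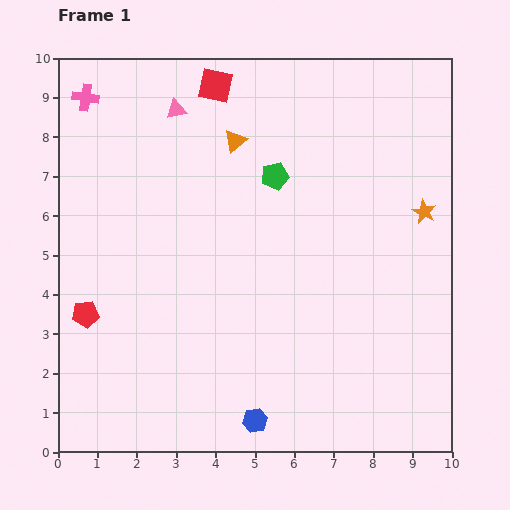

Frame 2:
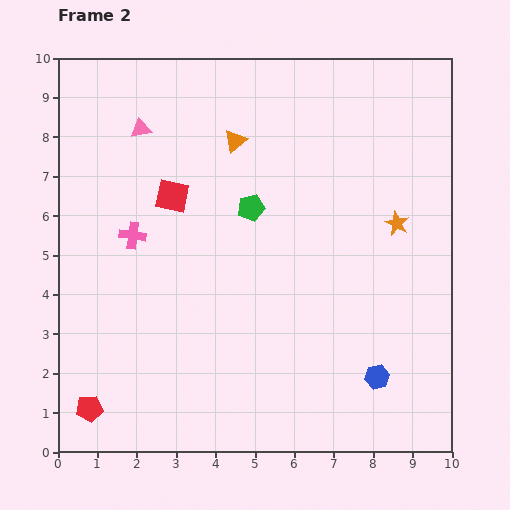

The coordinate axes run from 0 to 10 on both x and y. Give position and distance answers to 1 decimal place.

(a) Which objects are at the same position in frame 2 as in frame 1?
the orange triangle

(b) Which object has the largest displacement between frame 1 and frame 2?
the pink cross

(moved 3.7; next 3.3)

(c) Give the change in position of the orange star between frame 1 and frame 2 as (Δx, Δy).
(-0.7, -0.3)

The orange star was at (9.3, 6.1) in frame 1 and (8.6, 5.8) in frame 2.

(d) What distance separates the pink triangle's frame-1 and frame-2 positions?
1.0

The pink triangle moved from (3.0, 8.7) to (2.1, 8.2), a distance of √(0.9² + 0.5²) ≈ 1.0.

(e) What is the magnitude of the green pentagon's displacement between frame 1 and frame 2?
1.0

The green pentagon moved from (5.5, 7.0) to (4.9, 6.2), a distance of √(0.6² + 0.8²) ≈ 1.0.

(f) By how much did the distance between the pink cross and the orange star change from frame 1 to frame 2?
-2.4

Distance in frame 1: 9.1. Distance in frame 2: 6.7.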